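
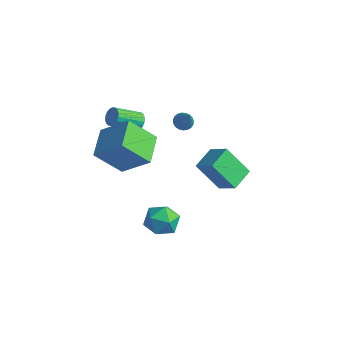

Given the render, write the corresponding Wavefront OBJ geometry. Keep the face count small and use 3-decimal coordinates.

v -1.964 2.02 1.909
v -1.662 1.624 1.613
v -1.176 1.56 3.331
v -1.519 1.818 1.597
v -1.454 2.047 1.635
v -1.477 2.271 1.72
v -1.584 2.452 1.838
v -1.757 2.559 1.968
v -1.966 2.572 2.088
v -2.175 2.489 2.177
v -2.347 2.326 2.22
v -2.453 2.109 2.209
v -2.474 1.878 2.146
v -2.408 1.67 2.042
v -2.265 1.524 1.915
v -2.069 1.463 1.787
v -1.856 1.498 1.68
v -3.317 -0.185 2.798
v -3.155 0.095 3.291
v -3.9 -1.175 4.256
v -4.063 -1.455 3.762
v -3.392 0.196 3.242
v -4.137 -1.074 4.206
v -3.615 0.222 3.105
v -4.36 -1.048 4.069
v -3.778 0.168 2.906
v -4.523 -1.102 3.871
v -3.85 0.043 2.687
v -4.595 -1.227 3.651
v -3.817 -0.126 2.489
v -4.562 -1.396 3.453
v -3.685 -0.308 2.353
v -4.43 -1.578 3.317
v -3.48 -0.465 2.304
v -4.225 -1.735 3.269
v -3.243 -0.566 2.354
v -3.988 -1.836 3.318
v -3.02 -0.592 2.491
v -3.765 -1.862 3.455
v -2.857 -0.538 2.689
v -3.602 -1.808 3.654
v -2.785 -0.413 2.909
v -3.53 -1.683 3.873
v -2.818 -0.244 3.107
v -3.563 -1.514 4.071
v -2.95 -0.062 3.243
v -3.695 -1.332 4.207
v 1.956 -1.838 3.661
v 3.085 -1.945 4.55
v 1.859 -0.502 3.946
v 2.988 -0.609 4.834
v 3.172 -1.431 2.166
v 4.301 -1.538 3.054
v 3.075 -0.095 2.45
v 4.204 -0.202 3.339
v -2.905 -4.285 3.374
v -1.374 -3.771 4.809
v -3.773 -2.703 3.734
v -2.242 -2.189 5.168
v -1.798 -3.331 1.852
v -0.267 -2.817 3.286
v -2.666 -1.749 2.211
v -1.135 -1.235 3.646
v 0.042 -1.824 -1.393
v 0.615 -2.056 -2.269
v 0.205 -3.464 -0.851
v 0.778 -3.696 -1.727
v 1.189 -3.055 -0.972
v 1.088 -2.042 -1.307
v -0.268 -3.478 -1.813
v -0.369 -2.465 -2.148
v 0.423 -3.079 -2.529
v 1.324 -2.817 -2.009
v -0.504 -2.703 -1.111
v 0.397 -2.441 -0.591
f 2 1 4
f 2 4 3
f 4 1 5
f 4 5 3
f 5 1 6
f 5 6 3
f 6 1 7
f 6 7 3
f 7 1 8
f 7 8 3
f 8 1 9
f 8 9 3
f 9 1 10
f 9 10 3
f 10 1 11
f 10 11 3
f 11 1 12
f 11 12 3
f 12 1 13
f 12 13 3
f 13 1 14
f 13 14 3
f 14 1 15
f 14 15 3
f 15 1 16
f 15 16 3
f 16 1 17
f 16 17 3
f 17 1 2
f 17 2 3
f 19 18 22
f 19 22 20
f 20 22 23
f 20 23 21
f 22 18 24
f 22 24 23
f 23 24 25
f 23 25 21
f 24 18 26
f 24 26 25
f 25 26 27
f 25 27 21
f 26 18 28
f 26 28 27
f 27 28 29
f 27 29 21
f 28 18 30
f 28 30 29
f 29 30 31
f 29 31 21
f 30 18 32
f 30 32 31
f 31 32 33
f 31 33 21
f 32 18 34
f 32 34 33
f 33 34 35
f 33 35 21
f 34 18 36
f 34 36 35
f 35 36 37
f 35 37 21
f 36 18 38
f 36 38 37
f 37 38 39
f 37 39 21
f 38 18 40
f 38 40 39
f 39 40 41
f 39 41 21
f 40 18 42
f 40 42 41
f 41 42 43
f 41 43 21
f 42 18 44
f 42 44 43
f 43 44 45
f 43 45 21
f 44 18 46
f 44 46 45
f 45 46 47
f 45 47 21
f 46 18 19
f 46 19 47
f 47 19 20
f 47 20 21
f 49 51 48
f 52 49 48
f 48 51 50
f 50 52 48
f 49 55 51
f 53 49 52
f 53 55 49
f 51 55 50
f 54 52 50
f 50 55 54
f 54 53 52
f 55 53 54
f 57 59 56
f 60 57 56
f 56 59 58
f 58 60 56
f 57 63 59
f 61 57 60
f 61 63 57
f 59 63 58
f 62 60 58
f 58 63 62
f 62 61 60
f 63 61 62
f 64 75 69
f 64 69 65
f 64 65 71
f 64 71 74
f 64 74 75
f 65 69 73
f 69 75 68
f 75 74 66
f 74 71 70
f 71 65 72
f 67 73 68
f 67 68 66
f 67 66 70
f 67 70 72
f 67 72 73
f 68 73 69
f 66 68 75
f 70 66 74
f 72 70 71
f 73 72 65



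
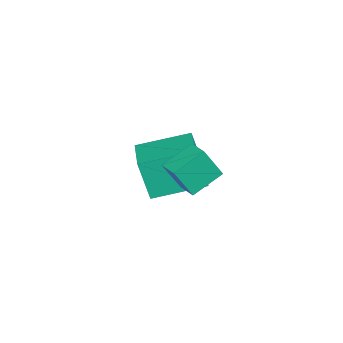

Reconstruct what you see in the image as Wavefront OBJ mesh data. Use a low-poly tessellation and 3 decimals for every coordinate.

v -3.04 -0.263 -0.765
v -3.203 -0.755 0.97
v -3.529 1.812 -0.222
v -3.692 1.32 1.512
v -1.088 0.12 -0.472
v -1.251 -0.372 1.262
v -1.577 2.195 0.07
v -1.74 1.703 1.805
v 1.341 1.529 1.971
v 1.668 0.901 3.282
v 0.551 2.482 2.625
v 0.879 1.854 3.936
v 2.001 2.026 2.044
v 2.329 1.398 3.355
v 1.212 2.979 2.698
v 1.539 2.351 4.009
f 2 4 1
f 5 2 1
f 1 4 3
f 3 5 1
f 2 8 4
f 6 2 5
f 6 8 2
f 4 8 3
f 7 5 3
f 3 8 7
f 7 6 5
f 8 6 7
f 10 12 9
f 13 10 9
f 9 12 11
f 11 13 9
f 10 16 12
f 14 10 13
f 14 16 10
f 12 16 11
f 15 13 11
f 11 16 15
f 15 14 13
f 16 14 15



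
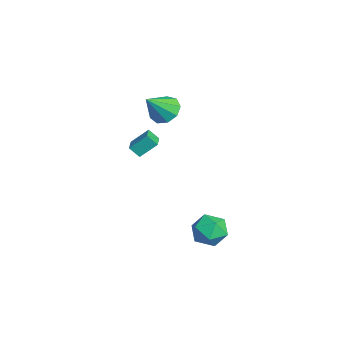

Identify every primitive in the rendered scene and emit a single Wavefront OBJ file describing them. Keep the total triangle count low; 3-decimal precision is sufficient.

v -3.787 0.948 1.747
v -3.267 0.417 1.034
v -3.053 -0.248 3.173
v -2.871 0.948 1.276
v -2.904 1.478 1.738
v -3.35 1.761 2.205
v -4 1.663 2.458
v -4.551 1.231 2.378
v -4.744 0.666 2.004
v -4.489 0.234 1.509
v -3.906 0.135 1.126
v -4.475 -0.286 -1.868
v -4.736 -0.836 -1.247
v -4.396 0.73 -0.937
v -4.657 0.18 -0.315
v -3.323 -0.58 -1.645
v -3.584 -1.13 -1.023
v -3.244 0.436 -0.713
v -3.505 -0.114 -0.092
v 3.034 2.881 -4.15
v 4.015 2.873 -3.579
v 2.665 1.187 -3.541
v 3.646 1.179 -2.97
v 2.802 1.862 -2.639
v 3.03 2.909 -3.014
v 3.65 1.151 -4.106
v 3.878 2.198 -4.481
v 4.396 1.803 -3.551
v 3.872 2.243 -2.645
v 2.808 1.817 -4.475
v 2.284 2.257 -3.569
f 2 1 4
f 2 4 3
f 4 1 5
f 4 5 3
f 5 1 6
f 5 6 3
f 6 1 7
f 6 7 3
f 7 1 8
f 7 8 3
f 8 1 9
f 8 9 3
f 9 1 10
f 9 10 3
f 10 1 11
f 10 11 3
f 11 1 2
f 11 2 3
f 13 15 12
f 16 13 12
f 12 15 14
f 14 16 12
f 13 19 15
f 17 13 16
f 17 19 13
f 15 19 14
f 18 16 14
f 14 19 18
f 18 17 16
f 19 17 18
f 20 31 25
f 20 25 21
f 20 21 27
f 20 27 30
f 20 30 31
f 21 25 29
f 25 31 24
f 31 30 22
f 30 27 26
f 27 21 28
f 23 29 24
f 23 24 22
f 23 22 26
f 23 26 28
f 23 28 29
f 24 29 25
f 22 24 31
f 26 22 30
f 28 26 27
f 29 28 21



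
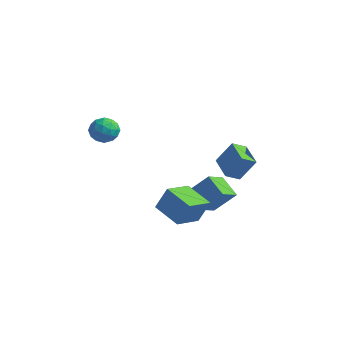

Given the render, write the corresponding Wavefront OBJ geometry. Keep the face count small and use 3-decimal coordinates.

v -1.529 -1.615 -2.959
v -0.954 -1.226 -1.43
v -1.644 0.165 -3.369
v -1.068 0.554 -1.839
v 0.308 -1.654 -3.641
v 0.884 -1.265 -2.111
v 0.194 0.126 -4.05
v 0.769 0.515 -2.521
v -1.228 1.657 -4.255
v -2.575 1.847 -3.357
v -1.466 3.074 -4.912
v -2.813 3.263 -4.015
v -0.187 2.477 -2.865
v -1.534 2.666 -1.968
v -0.425 3.893 -3.523
v -1.772 4.083 -2.625
v -4.157 -3.503 2.868
v -3.322 -3.201 2.539
v -3.438 -4.299 3.961
v -2.603 -3.997 3.632
v -3.194 -3.389 4.053
v -3.638 -2.897 3.378
v -3.122 -4.603 3.122
v -3.566 -4.111 2.447
v -2.683 -3.881 2.696
v -2.727 -3.131 3.272
v -4.033 -4.369 3.228
v -4.077 -3.619 3.804
v -3.802 -3.282 2.608
v -2.958 -4.218 3.892
v -3.305 -3.861 4.14
v -2.814 -3.683 3.947
v -3.988 -3.103 3.101
v -3.498 -2.926 2.907
v -3.422 -3.037 3.797
v -3.262 -4.574 3.593
v -2.772 -4.397 3.399
v -3.946 -3.817 2.553
v -3.455 -3.639 2.36
v -3.338 -4.463 2.703
v -2.936 -3.504 2.507
v -2.514 -3.972 3.149
v -2.819 -4.328 2.849
v -3.08 -4.039 2.452
v -2.962 -3.063 2.845
v -2.54 -3.531 3.487
v -2.887 -3.174 3.735
v -3.148 -2.885 3.338
v -2.586 -3.463 2.937
v -4.22 -3.969 3.013
v -3.798 -4.437 3.655
v -3.612 -4.615 3.162
v -3.873 -4.326 2.765
v -4.246 -3.528 3.351
v -3.824 -3.996 3.993
v -3.68 -3.461 4.048
v -3.941 -3.172 3.651
v -4.174 -4.037 3.563
v -0.265 2.756 -1.5
v -1.765 3.482 -0.999
v 0.015 3.676 -1.992
v -1.485 4.401 -1.491
v 0.505 3.319 -0.009
v -0.995 4.044 0.492
v 0.785 4.238 -0.501
v -0.715 4.964 0
f 2 4 1
f 5 2 1
f 1 4 3
f 3 5 1
f 2 8 4
f 6 2 5
f 6 8 2
f 4 8 3
f 7 5 3
f 3 8 7
f 7 6 5
f 8 6 7
f 10 12 9
f 13 10 9
f 9 12 11
f 11 13 9
f 10 16 12
f 14 10 13
f 14 16 10
f 12 16 11
f 15 13 11
f 11 16 15
f 15 14 13
f 16 14 15
f 17 54 33
f 54 28 57
f 33 57 22
f 54 57 33
f 17 33 29
f 33 22 34
f 29 34 18
f 33 34 29
f 17 29 38
f 29 18 39
f 38 39 24
f 29 39 38
f 17 38 50
f 38 24 53
f 50 53 27
f 38 53 50
f 17 50 54
f 50 27 58
f 54 58 28
f 50 58 54
f 18 34 45
f 34 22 48
f 45 48 26
f 34 48 45
f 22 57 35
f 57 28 56
f 35 56 21
f 57 56 35
f 28 58 55
f 58 27 51
f 55 51 19
f 58 51 55
f 27 53 52
f 53 24 40
f 52 40 23
f 53 40 52
f 24 39 44
f 39 18 41
f 44 41 25
f 39 41 44
f 20 46 32
f 46 26 47
f 32 47 21
f 46 47 32
f 20 32 30
f 32 21 31
f 30 31 19
f 32 31 30
f 20 30 37
f 30 19 36
f 37 36 23
f 30 36 37
f 20 37 42
f 37 23 43
f 42 43 25
f 37 43 42
f 20 42 46
f 42 25 49
f 46 49 26
f 42 49 46
f 21 47 35
f 47 26 48
f 35 48 22
f 47 48 35
f 19 31 55
f 31 21 56
f 55 56 28
f 31 56 55
f 23 36 52
f 36 19 51
f 52 51 27
f 36 51 52
f 25 43 44
f 43 23 40
f 44 40 24
f 43 40 44
f 26 49 45
f 49 25 41
f 45 41 18
f 49 41 45
f 60 62 59
f 63 60 59
f 59 62 61
f 61 63 59
f 60 66 62
f 64 60 63
f 64 66 60
f 62 66 61
f 65 63 61
f 61 66 65
f 65 64 63
f 66 64 65



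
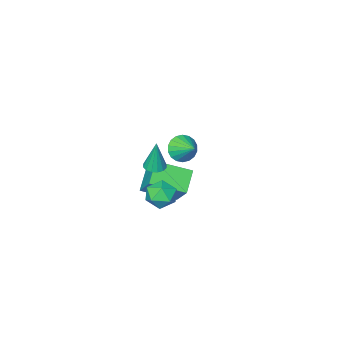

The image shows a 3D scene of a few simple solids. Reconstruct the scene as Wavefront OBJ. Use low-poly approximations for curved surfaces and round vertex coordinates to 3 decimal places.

v -0.486 -1.71 -1.445
v 0.016 -1.627 -1.465
v -0.454 -1.53 0.105
v -0.094 -1.388 -1.49
v -0.309 -1.236 -1.504
v -0.572 -1.211 -1.501
v -0.812 -1.319 -1.483
v -0.964 -1.533 -1.455
v -0.989 -1.794 -1.424
v -0.879 -2.033 -1.399
v -0.664 -2.185 -1.385
v -0.401 -2.21 -1.388
v -0.161 -2.101 -1.406
v -0.008 -1.888 -1.434
v -1.43 -3.766 -3.199
v -1.235 -2.738 -2.042
v -2.754 -2.832 -3.806
v -2.558 -1.804 -2.649
v -0.622 -3.096 -3.931
v -0.426 -2.068 -2.774
v -1.945 -2.162 -4.538
v -1.75 -1.134 -3.381
v 0.448 1.66 1.95
v 1.031 1.469 2.242
v 0.492 2.56 2.45
v 1.124 1.605 1.988
v 1.084 1.753 1.727
v 0.917 1.882 1.51
v 0.657 1.967 1.38
v 0.356 1.991 1.363
v 0.073 1.95 1.462
v -0.136 1.852 1.658
v -0.229 1.715 1.911
v -0.188 1.568 2.173
v -0.021 1.439 2.39
v 0.238 1.354 2.52
v 0.539 1.329 2.537
v 0.822 1.37 2.438
v -0.857 -0.716 -3.335
v -0.088 -0.777 -3.501
v -0.692 -1.443 -2.299
v 0.077 -1.504 -2.465
v -0.222 -0.813 -2.232
v -0.324 -0.363 -2.872
v -0.456 -1.857 -2.928
v -0.558 -1.407 -3.568
v 0.159 -1.482 -3.249
v 0.304 -0.837 -2.819
v -1.084 -1.383 -2.981
v -0.939 -0.738 -2.551
f 2 1 4
f 2 4 3
f 4 1 5
f 4 5 3
f 5 1 6
f 5 6 3
f 6 1 7
f 6 7 3
f 7 1 8
f 7 8 3
f 8 1 9
f 8 9 3
f 9 1 10
f 9 10 3
f 10 1 11
f 10 11 3
f 11 1 12
f 11 12 3
f 12 1 13
f 12 13 3
f 13 1 14
f 13 14 3
f 14 1 2
f 14 2 3
f 16 18 15
f 19 16 15
f 15 18 17
f 17 19 15
f 16 22 18
f 20 16 19
f 20 22 16
f 18 22 17
f 21 19 17
f 17 22 21
f 21 20 19
f 22 20 21
f 24 23 26
f 24 26 25
f 26 23 27
f 26 27 25
f 27 23 28
f 27 28 25
f 28 23 29
f 28 29 25
f 29 23 30
f 29 30 25
f 30 23 31
f 30 31 25
f 31 23 32
f 31 32 25
f 32 23 33
f 32 33 25
f 33 23 34
f 33 34 25
f 34 23 35
f 34 35 25
f 35 23 36
f 35 36 25
f 36 23 37
f 36 37 25
f 37 23 38
f 37 38 25
f 38 23 24
f 38 24 25
f 39 50 44
f 39 44 40
f 39 40 46
f 39 46 49
f 39 49 50
f 40 44 48
f 44 50 43
f 50 49 41
f 49 46 45
f 46 40 47
f 42 48 43
f 42 43 41
f 42 41 45
f 42 45 47
f 42 47 48
f 43 48 44
f 41 43 50
f 45 41 49
f 47 45 46
f 48 47 40



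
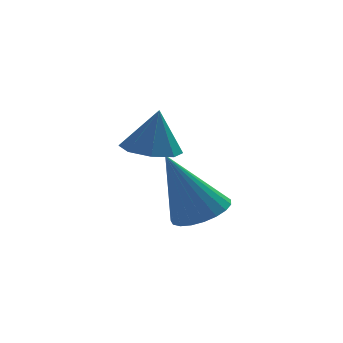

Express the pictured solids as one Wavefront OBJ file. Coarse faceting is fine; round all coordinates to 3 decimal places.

v -2.204 0.798 0.379
v -1.549 0.79 0.676
v -2.976 0.862 2.081
v -1.598 1.084 0.643
v -1.753 1.328 0.563
v -1.986 1.48 0.452
v -2.256 1.514 0.328
v -2.517 1.424 0.213
v -2.725 1.226 0.127
v -2.842 0.954 0.084
v -2.849 0.655 0.092
v -2.744 0.381 0.15
v -2.547 0.178 0.247
v -2.289 0.083 0.367
v -2.018 0.111 0.49
v -1.778 0.258 0.593
v -1.612 0.498 0.659
v -3.415 0.163 2.543
v -2.867 0.552 2.436
v -3.225 0.197 3.637
v -3.3 0.832 2.503
v -3.801 0.721 2.593
v -4.075 0.283 2.654
v -3.962 -0.225 2.65
v -3.529 -0.506 2.584
v -3.029 -0.395 2.494
v -2.755 0.043 2.433
f 2 1 4
f 2 4 3
f 4 1 5
f 4 5 3
f 5 1 6
f 5 6 3
f 6 1 7
f 6 7 3
f 7 1 8
f 7 8 3
f 8 1 9
f 8 9 3
f 9 1 10
f 9 10 3
f 10 1 11
f 10 11 3
f 11 1 12
f 11 12 3
f 12 1 13
f 12 13 3
f 13 1 14
f 13 14 3
f 14 1 15
f 14 15 3
f 15 1 16
f 15 16 3
f 16 1 17
f 16 17 3
f 17 1 2
f 17 2 3
f 19 18 21
f 19 21 20
f 21 18 22
f 21 22 20
f 22 18 23
f 22 23 20
f 23 18 24
f 23 24 20
f 24 18 25
f 24 25 20
f 25 18 26
f 25 26 20
f 26 18 27
f 26 27 20
f 27 18 19
f 27 19 20



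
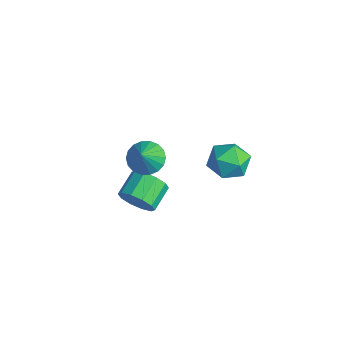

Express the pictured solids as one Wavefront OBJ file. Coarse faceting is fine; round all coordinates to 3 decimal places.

v 0.2 2.172 1.22
v 1.358 2.428 1.149
v 0.562 0.372 0.651
v 1.72 0.628 0.58
v 1.186 0.577 1.641
v 0.962 1.69 1.992
v 0.958 1.11 -0.192
v 0.734 2.223 0.159
v 1.826 1.771 0.277
v 1.968 1.442 1.41
v -0.048 1.358 0.39
v 0.094 1.029 1.523
v -1.801 -2.29 -3.393
v -1.143 -2.274 -2.575
v -1.9 -1.094 -1.989
v -2.559 -1.11 -2.807
v -0.899 -1.889 -3.037
v -1.656 -0.708 -2.45
v -1 -1.656 -3.634
v -1.757 -0.476 -3.048
v -1.407 -1.666 -4.14
v -2.164 -0.486 -3.553
v -1.964 -1.914 -4.36
v -2.721 -0.734 -3.774
v -2.46 -2.306 -4.211
v -3.217 -1.126 -3.625
v -2.704 -2.692 -3.75
v -3.461 -1.511 -3.163
v -2.603 -2.924 -3.152
v -3.36 -1.744 -2.566
v -2.196 -2.914 -2.647
v -2.953 -1.734 -2.06
v -1.639 -2.666 -2.426
v -2.396 -1.486 -1.84
v 0.211 -2.736 2.511
v 0.759 -3.262 1.923
v 1.049 -3.424 3.909
v 0.984 -2.901 1.966
v 1.056 -2.507 2.117
v 0.96 -2.159 2.345
v 0.716 -1.925 2.606
v 0.372 -1.852 2.849
v -0.004 -1.954 3.024
v -0.338 -2.211 3.098
v -0.562 -2.571 3.055
v -0.634 -2.965 2.904
v -0.539 -3.313 2.676
v -0.294 -3.547 2.415
v 0.05 -3.62 2.172
v 0.426 -3.518 1.997
f 1 12 6
f 1 6 2
f 1 2 8
f 1 8 11
f 1 11 12
f 2 6 10
f 6 12 5
f 12 11 3
f 11 8 7
f 8 2 9
f 4 10 5
f 4 5 3
f 4 3 7
f 4 7 9
f 4 9 10
f 5 10 6
f 3 5 12
f 7 3 11
f 9 7 8
f 10 9 2
f 14 13 17
f 14 17 15
f 15 17 18
f 15 18 16
f 17 13 19
f 17 19 18
f 18 19 20
f 18 20 16
f 19 13 21
f 19 21 20
f 20 21 22
f 20 22 16
f 21 13 23
f 21 23 22
f 22 23 24
f 22 24 16
f 23 13 25
f 23 25 24
f 24 25 26
f 24 26 16
f 25 13 27
f 25 27 26
f 26 27 28
f 26 28 16
f 27 13 29
f 27 29 28
f 28 29 30
f 28 30 16
f 29 13 31
f 29 31 30
f 30 31 32
f 30 32 16
f 31 13 33
f 31 33 32
f 32 33 34
f 32 34 16
f 33 13 14
f 33 14 34
f 34 14 15
f 34 15 16
f 36 35 38
f 36 38 37
f 38 35 39
f 38 39 37
f 39 35 40
f 39 40 37
f 40 35 41
f 40 41 37
f 41 35 42
f 41 42 37
f 42 35 43
f 42 43 37
f 43 35 44
f 43 44 37
f 44 35 45
f 44 45 37
f 45 35 46
f 45 46 37
f 46 35 47
f 46 47 37
f 47 35 48
f 47 48 37
f 48 35 49
f 48 49 37
f 49 35 50
f 49 50 37
f 50 35 36
f 50 36 37



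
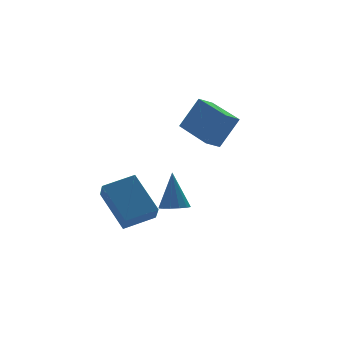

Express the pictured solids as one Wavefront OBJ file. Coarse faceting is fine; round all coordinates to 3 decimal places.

v -2.011 -1.004 0.043
v -1.459 -0.707 -0.129
v -1.789 -0.436 1.737
v -1.727 -0.462 -0.176
v -2.086 -0.389 -0.153
v -2.42 -0.511 -0.068
v -2.625 -0.79 0.052
v -2.635 -1.137 0.17
v -2.447 -1.441 0.247
v -2.12 -1.607 0.26
v -1.759 -1.581 0.204
v -1.478 -1.372 0.097
v -1.366 -1.046 -0.027
v -3.528 0.528 -1.419
v -3.848 -0.266 -0.592
v -3.739 2.09 -0.002
v -4.059 1.297 0.825
v -2.101 0.363 -1.025
v -2.421 -0.43 -0.198
v -2.312 1.926 0.392
v -2.632 1.132 1.219
v 1.283 2.071 1.933
v 2.117 1.853 3.456
v 1.196 4.151 2.279
v 2.03 3.932 3.802
v 2.03 2.168 1.538
v 2.864 1.949 3.061
v 1.943 4.247 1.884
v 2.777 4.029 3.407
f 2 1 4
f 2 4 3
f 4 1 5
f 4 5 3
f 5 1 6
f 5 6 3
f 6 1 7
f 6 7 3
f 7 1 8
f 7 8 3
f 8 1 9
f 8 9 3
f 9 1 10
f 9 10 3
f 10 1 11
f 10 11 3
f 11 1 12
f 11 12 3
f 12 1 13
f 12 13 3
f 13 1 2
f 13 2 3
f 15 17 14
f 18 15 14
f 14 17 16
f 16 18 14
f 15 21 17
f 19 15 18
f 19 21 15
f 17 21 16
f 20 18 16
f 16 21 20
f 20 19 18
f 21 19 20
f 23 25 22
f 26 23 22
f 22 25 24
f 24 26 22
f 23 29 25
f 27 23 26
f 27 29 23
f 25 29 24
f 28 26 24
f 24 29 28
f 28 27 26
f 29 27 28



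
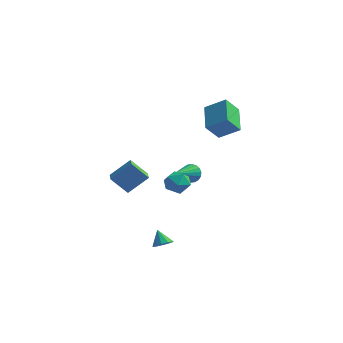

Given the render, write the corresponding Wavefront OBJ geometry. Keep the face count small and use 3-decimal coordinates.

v 2.472 -3.278 0.709
v 2.881 -2.871 1.292
v 3.619 -3.569 0.108
v 4.028 -3.162 0.691
v 3.65 -3.867 0.871
v 2.941 -3.688 1.243
v 3.559 -2.752 0.157
v 2.85 -2.573 0.529
v 3.552 -2.546 0.951
v 3.609 -3.235 1.392
v 2.891 -3.205 0.008
v 2.948 -3.894 0.449
v -0.154 4.288 -2.433
v 0.213 4.068 -2.961
v -0.306 2.532 -1.807
v 0.424 4.125 -2.751
v 0.52 4.214 -2.478
v 0.483 4.317 -2.197
v 0.319 4.415 -1.961
v 0.062 4.488 -1.819
v -0.238 4.521 -1.799
v -0.522 4.508 -1.904
v -0.733 4.451 -2.114
v -0.829 4.362 -2.387
v -0.792 4.259 -2.668
v -0.628 4.161 -2.904
v -0.371 4.088 -3.046
v -0.071 4.055 -3.066
v -1.009 -1.352 -1.525
v -1.855 -1.752 -0.524
v -0.155 -0.574 -0.493
v -1 -0.973 0.508
v -0.42 -2.207 -1.368
v -1.265 -2.606 -0.367
v 0.435 -1.428 -0.336
v -0.411 -1.828 0.665
v 2.056 3.321 2.858
v 1.656 2.532 3.825
v 3.236 3.619 3.589
v 2.837 2.83 4.556
v 2.943 1.85 2.024
v 2.544 1.061 2.991
v 4.124 2.148 2.755
v 3.724 1.359 3.722
v 2.265 -3.027 -4.276
v 2.667 -2.594 -4.173
v 1.735 -2.733 -3.444
v 2.402 -2.454 -4.391
v 2.084 -2.533 -4.566
v 1.836 -2.801 -4.629
v 1.751 -3.155 -4.558
v 1.863 -3.46 -4.38
v 2.128 -3.6 -4.162
v 2.446 -3.521 -3.987
v 2.694 -3.253 -3.923
v 2.779 -2.899 -3.994
f 1 12 6
f 1 6 2
f 1 2 8
f 1 8 11
f 1 11 12
f 2 6 10
f 6 12 5
f 12 11 3
f 11 8 7
f 8 2 9
f 4 10 5
f 4 5 3
f 4 3 7
f 4 7 9
f 4 9 10
f 5 10 6
f 3 5 12
f 7 3 11
f 9 7 8
f 10 9 2
f 14 13 16
f 14 16 15
f 16 13 17
f 16 17 15
f 17 13 18
f 17 18 15
f 18 13 19
f 18 19 15
f 19 13 20
f 19 20 15
f 20 13 21
f 20 21 15
f 21 13 22
f 21 22 15
f 22 13 23
f 22 23 15
f 23 13 24
f 23 24 15
f 24 13 25
f 24 25 15
f 25 13 26
f 25 26 15
f 26 13 27
f 26 27 15
f 27 13 28
f 27 28 15
f 28 13 14
f 28 14 15
f 30 32 29
f 33 30 29
f 29 32 31
f 31 33 29
f 30 36 32
f 34 30 33
f 34 36 30
f 32 36 31
f 35 33 31
f 31 36 35
f 35 34 33
f 36 34 35
f 38 40 37
f 41 38 37
f 37 40 39
f 39 41 37
f 38 44 40
f 42 38 41
f 42 44 38
f 40 44 39
f 43 41 39
f 39 44 43
f 43 42 41
f 44 42 43
f 46 45 48
f 46 48 47
f 48 45 49
f 48 49 47
f 49 45 50
f 49 50 47
f 50 45 51
f 50 51 47
f 51 45 52
f 51 52 47
f 52 45 53
f 52 53 47
f 53 45 54
f 53 54 47
f 54 45 55
f 54 55 47
f 55 45 56
f 55 56 47
f 56 45 46
f 56 46 47



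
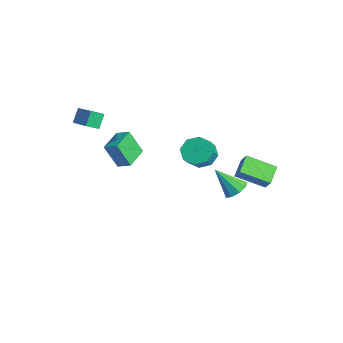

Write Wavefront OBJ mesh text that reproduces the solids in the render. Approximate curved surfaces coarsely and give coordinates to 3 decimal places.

v -0.323 1.889 0.212
v 0.265 1.486 -0.518
v 0.931 0.907 0.339
v 0.343 1.311 1.068
v 0.534 2.173 -0.263
v 1.2 1.594 0.594
v 0.301 2.694 0.27
v 0.967 2.115 1.127
v -0.298 2.743 0.769
v 0.369 2.165 1.626
v -0.911 2.293 0.941
v -0.245 1.714 1.798
v -1.18 1.606 0.686
v -0.514 1.027 1.543
v -0.947 1.085 0.153
v -0.281 0.506 1.01
v -0.349 1.035 -0.346
v 0.318 0.457 0.511
v -0.846 4.396 -3.938
v -0.186 3.833 -4.005
v -1.614 3.304 -2.342
v -0.04 4.274 -3.633
v -0.272 4.772 -3.404
v -0.772 5.094 -3.424
v -1.307 5.089 -3.684
v -1.626 4.76 -4.063
v -1.581 4.261 -4.384
v -1.192 3.824 -4.495
v -0.641 3.656 -4.346
v 2.085 3.36 0.81
v 2.648 3.438 1.52
v 2.921 4.926 -0.023
v 3.483 5.004 0.688
v 2.977 2.556 0.192
v 3.539 2.634 0.903
v 3.812 4.122 -0.64
v 4.375 4.2 0.07
v -2.057 -2.722 -0.803
v -2.416 -3.43 0.834
v -3.164 -1.529 -0.53
v -3.524 -2.238 1.107
v -1.356 -2.162 -0.407
v -1.716 -2.871 1.23
v -2.464 -0.97 -0.134
v -2.823 -1.678 1.503
v -4.598 -4.216 3.124
v -2.903 -3.993 3.777
v -4.547 -3.424 2.722
v -2.852 -3.201 3.375
v -4.188 -4.699 2.225
v -2.493 -4.476 2.878
v -4.137 -3.907 1.823
v -2.442 -3.684 2.476
f 2 1 5
f 2 5 3
f 3 5 6
f 3 6 4
f 5 1 7
f 5 7 6
f 6 7 8
f 6 8 4
f 7 1 9
f 7 9 8
f 8 9 10
f 8 10 4
f 9 1 11
f 9 11 10
f 10 11 12
f 10 12 4
f 11 1 13
f 11 13 12
f 12 13 14
f 12 14 4
f 13 1 15
f 13 15 14
f 14 15 16
f 14 16 4
f 15 1 17
f 15 17 16
f 16 17 18
f 16 18 4
f 17 1 2
f 17 2 18
f 18 2 3
f 18 3 4
f 20 19 22
f 20 22 21
f 22 19 23
f 22 23 21
f 23 19 24
f 23 24 21
f 24 19 25
f 24 25 21
f 25 19 26
f 25 26 21
f 26 19 27
f 26 27 21
f 27 19 28
f 27 28 21
f 28 19 29
f 28 29 21
f 29 19 20
f 29 20 21
f 31 33 30
f 34 31 30
f 30 33 32
f 32 34 30
f 31 37 33
f 35 31 34
f 35 37 31
f 33 37 32
f 36 34 32
f 32 37 36
f 36 35 34
f 37 35 36
f 39 41 38
f 42 39 38
f 38 41 40
f 40 42 38
f 39 45 41
f 43 39 42
f 43 45 39
f 41 45 40
f 44 42 40
f 40 45 44
f 44 43 42
f 45 43 44
f 47 49 46
f 50 47 46
f 46 49 48
f 48 50 46
f 47 53 49
f 51 47 50
f 51 53 47
f 49 53 48
f 52 50 48
f 48 53 52
f 52 51 50
f 53 51 52



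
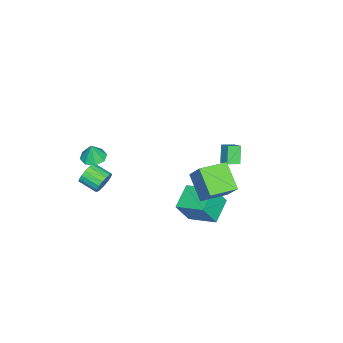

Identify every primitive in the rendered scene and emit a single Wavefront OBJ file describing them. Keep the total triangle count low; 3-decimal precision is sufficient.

v -1.033 1.292 -2.167
v -0.458 0.739 -0.768
v -0.73 3.019 -1.608
v -0.154 2.466 -0.21
v 0.474 1.234 -2.81
v 1.05 0.681 -1.412
v 0.778 2.961 -2.252
v 1.353 2.408 -0.853
v -4.794 1.998 -0.325
v -4.351 2.561 0.093
v -4.112 2.205 -1.328
v -3.669 2.769 -0.909
v -4.271 1.411 -0.091
v -3.828 1.975 0.328
v -3.589 1.619 -1.093
v -3.146 2.182 -0.675
v 1.994 1.834 2.628
v 2.6 2.61 3.889
v 0.795 2.933 2.527
v 1.401 3.71 3.788
v 2.999 2.83 1.532
v 3.605 3.607 2.793
v 1.8 3.93 1.431
v 2.406 4.706 2.692
v 1.998 -3.724 2.395
v 2.709 -3.917 2.256
v 2.202 -3.756 3.485
v 2.637 -3.348 2.286
v 2.191 -3 2.379
v 1.631 -3.076 2.482
v 1.286 -3.532 2.533
v 1.358 -4.101 2.504
v 1.805 -4.449 2.41
v 2.365 -4.373 2.308
v 1.927 -3.177 0.203
v 2.281 -3.445 -0.376
v 2.086 -4.551 0.017
v 1.733 -4.283 0.597
v 2.532 -3.404 -0.137
v 2.337 -4.51 0.257
v 2.644 -3.311 0.181
v 2.45 -4.417 0.574
v 2.593 -3.187 0.503
v 2.398 -4.293 0.897
v 2.388 -3.061 0.757
v 2.194 -4.167 1.151
v 2.078 -2.961 0.884
v 1.884 -4.067 1.278
v 1.734 -2.911 0.855
v 1.539 -4.017 1.249
v 1.434 -2.922 0.677
v 1.239 -4.028 1.07
v 1.246 -2.991 0.39
v 1.052 -4.097 0.783
v 1.215 -3.103 0.06
v 1.021 -4.209 0.454
v 1.347 -3.231 -0.237
v 1.153 -4.337 0.157
v 1.612 -3.348 -0.433
v 1.417 -4.454 -0.039
v 1.949 -3.425 -0.483
v 1.754 -4.531 -0.09
f 2 4 1
f 5 2 1
f 1 4 3
f 3 5 1
f 2 8 4
f 6 2 5
f 6 8 2
f 4 8 3
f 7 5 3
f 3 8 7
f 7 6 5
f 8 6 7
f 10 12 9
f 13 10 9
f 9 12 11
f 11 13 9
f 10 16 12
f 14 10 13
f 14 16 10
f 12 16 11
f 15 13 11
f 11 16 15
f 15 14 13
f 16 14 15
f 18 20 17
f 21 18 17
f 17 20 19
f 19 21 17
f 18 24 20
f 22 18 21
f 22 24 18
f 20 24 19
f 23 21 19
f 19 24 23
f 23 22 21
f 24 22 23
f 26 25 28
f 26 28 27
f 28 25 29
f 28 29 27
f 29 25 30
f 29 30 27
f 30 25 31
f 30 31 27
f 31 25 32
f 31 32 27
f 32 25 33
f 32 33 27
f 33 25 34
f 33 34 27
f 34 25 26
f 34 26 27
f 36 35 39
f 36 39 37
f 37 39 40
f 37 40 38
f 39 35 41
f 39 41 40
f 40 41 42
f 40 42 38
f 41 35 43
f 41 43 42
f 42 43 44
f 42 44 38
f 43 35 45
f 43 45 44
f 44 45 46
f 44 46 38
f 45 35 47
f 45 47 46
f 46 47 48
f 46 48 38
f 47 35 49
f 47 49 48
f 48 49 50
f 48 50 38
f 49 35 51
f 49 51 50
f 50 51 52
f 50 52 38
f 51 35 53
f 51 53 52
f 52 53 54
f 52 54 38
f 53 35 55
f 53 55 54
f 54 55 56
f 54 56 38
f 55 35 57
f 55 57 56
f 56 57 58
f 56 58 38
f 57 35 59
f 57 59 58
f 58 59 60
f 58 60 38
f 59 35 61
f 59 61 60
f 60 61 62
f 60 62 38
f 61 35 36
f 61 36 62
f 62 36 37
f 62 37 38



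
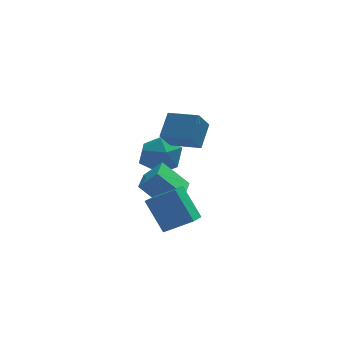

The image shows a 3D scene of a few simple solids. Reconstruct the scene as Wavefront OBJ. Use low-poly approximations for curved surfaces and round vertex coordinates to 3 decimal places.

v 0.067 4.363 -3.084
v 1.132 3.689 -3.017
v -0.832 3.071 -1.783
v 0.233 2.397 -1.716
v 0.185 3.554 -1.213
v 0.741 4.352 -2.017
v -0.441 2.408 -2.783
v 0.115 3.206 -3.587
v 0.818 2.481 -2.831
v 1.205 3.189 -1.861
v -0.905 3.571 -2.939
v -0.518 4.279 -1.969
v -1.085 -3.271 -3.926
v -1.756 -2.283 -2.31
v -0.453 -2.077 -4.394
v -1.124 -1.089 -2.777
v 0.264 -3.671 -3.123
v -0.407 -2.683 -1.506
v 0.896 -2.477 -3.59
v 0.225 -1.489 -1.974
v -1.508 0.632 -2.963
v -0.627 0.409 -2.048
v -0.91 2.333 -3.124
v -0.029 2.109 -2.209
v -0.271 0.071 -4.291
v 0.61 -0.153 -3.376
v 0.327 1.771 -4.452
v 1.208 1.548 -3.537
v -0.274 1.519 -0.078
v 0.344 2.513 0.984
v 0.396 2.215 -1.119
v 1.014 3.209 -0.057
v 1.046 0.511 0.097
v 1.664 1.505 1.159
v 1.716 1.207 -0.944
v 2.334 2.201 0.118
f 1 12 6
f 1 6 2
f 1 2 8
f 1 8 11
f 1 11 12
f 2 6 10
f 6 12 5
f 12 11 3
f 11 8 7
f 8 2 9
f 4 10 5
f 4 5 3
f 4 3 7
f 4 7 9
f 4 9 10
f 5 10 6
f 3 5 12
f 7 3 11
f 9 7 8
f 10 9 2
f 14 16 13
f 17 14 13
f 13 16 15
f 15 17 13
f 14 20 16
f 18 14 17
f 18 20 14
f 16 20 15
f 19 17 15
f 15 20 19
f 19 18 17
f 20 18 19
f 22 24 21
f 25 22 21
f 21 24 23
f 23 25 21
f 22 28 24
f 26 22 25
f 26 28 22
f 24 28 23
f 27 25 23
f 23 28 27
f 27 26 25
f 28 26 27
f 30 32 29
f 33 30 29
f 29 32 31
f 31 33 29
f 30 36 32
f 34 30 33
f 34 36 30
f 32 36 31
f 35 33 31
f 31 36 35
f 35 34 33
f 36 34 35



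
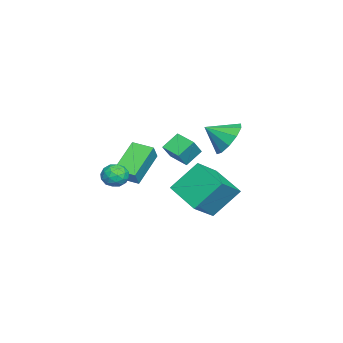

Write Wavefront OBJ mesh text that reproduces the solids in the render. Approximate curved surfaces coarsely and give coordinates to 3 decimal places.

v 1.536 2.364 -1.887
v 2.78 1.707 -0.846
v 0.962 3.534 -0.464
v 2.206 2.877 0.577
v 2.754 3.703 -2.497
v 3.998 3.046 -1.456
v 2.18 4.873 -1.074
v 3.424 4.216 -0.033
v 0.23 1.223 -0.054
v -0.404 1.82 0.601
v 0.83 2.105 -0.277
v 0.195 2.702 0.378
v 0.925 0.978 0.842
v 0.29 1.575 1.497
v 1.524 1.86 0.619
v 0.89 2.457 1.274
v 0.93 -0.841 -0.679
v 1.443 -0.778 -1.189
v 0.497 -1.782 -1.231
v 1.01 -1.719 -1.741
v 1.191 -1.918 -1.067
v 1.458 -1.336 -0.725
v 0.482 -1.224 -1.695
v 0.749 -0.642 -1.353
v 1.166 -1.015 -1.816
v 1.604 -1.444 -1.428
v 0.336 -1.116 -0.992
v 0.774 -1.545 -0.604
v 1.224 -0.727 -0.886
v 0.716 -1.833 -1.534
v 0.822 -1.95 -1.138
v 1.123 -1.913 -1.438
v 1.233 -1.055 -0.613
v 1.535 -1.018 -0.913
v 1.386 -1.688 -0.841
v 0.405 -1.542 -1.507
v 0.707 -1.505 -1.807
v 0.817 -0.647 -0.982
v 1.118 -0.61 -1.282
v 0.554 -0.872 -1.579
v 1.363 -0.829 -1.554
v 1.109 -1.382 -1.878
v 0.798 -1.091 -1.851
v 0.956 -0.749 -1.651
v 1.621 -1.081 -1.325
v 1.366 -1.634 -1.65
v 1.472 -1.751 -1.254
v 1.629 -1.409 -1.053
v 1.458 -1.22 -1.694
v 0.574 -0.926 -0.77
v 0.319 -1.479 -1.095
v 0.311 -1.151 -1.367
v 0.468 -0.809 -1.166
v 0.831 -1.178 -0.542
v 0.577 -1.731 -0.866
v 0.984 -1.811 -0.769
v 1.142 -1.469 -0.569
v 0.482 -1.34 -0.726
v -2.25 -1.9 -3.002
v -3.878 -1.318 -1.811
v -1.949 -0.768 -3.144
v -3.577 -0.186 -1.953
v -1.643 -1.954 -2.147
v -3.271 -1.372 -0.956
v -1.342 -0.822 -2.289
v -2.97 -0.24 -1.098
v -1.688 3.674 0.438
v -1.222 3.179 -0.414
v -1.512 2.526 1.202
v -0.737 3.487 -0.061
v -0.616 3.867 0.482
v -0.904 4.173 1.008
v -1.491 4.288 1.317
v -2.154 4.169 1.29
v -2.638 3.861 0.938
v -2.76 3.482 0.395
v -2.472 3.175 -0.132
v -1.884 3.06 -0.44
f 2 4 1
f 5 2 1
f 1 4 3
f 3 5 1
f 2 8 4
f 6 2 5
f 6 8 2
f 4 8 3
f 7 5 3
f 3 8 7
f 7 6 5
f 8 6 7
f 10 12 9
f 13 10 9
f 9 12 11
f 11 13 9
f 10 16 12
f 14 10 13
f 14 16 10
f 12 16 11
f 15 13 11
f 11 16 15
f 15 14 13
f 16 14 15
f 17 54 33
f 54 28 57
f 33 57 22
f 54 57 33
f 17 33 29
f 33 22 34
f 29 34 18
f 33 34 29
f 17 29 38
f 29 18 39
f 38 39 24
f 29 39 38
f 17 38 50
f 38 24 53
f 50 53 27
f 38 53 50
f 17 50 54
f 50 27 58
f 54 58 28
f 50 58 54
f 18 34 45
f 34 22 48
f 45 48 26
f 34 48 45
f 22 57 35
f 57 28 56
f 35 56 21
f 57 56 35
f 28 58 55
f 58 27 51
f 55 51 19
f 58 51 55
f 27 53 52
f 53 24 40
f 52 40 23
f 53 40 52
f 24 39 44
f 39 18 41
f 44 41 25
f 39 41 44
f 20 46 32
f 46 26 47
f 32 47 21
f 46 47 32
f 20 32 30
f 32 21 31
f 30 31 19
f 32 31 30
f 20 30 37
f 30 19 36
f 37 36 23
f 30 36 37
f 20 37 42
f 37 23 43
f 42 43 25
f 37 43 42
f 20 42 46
f 42 25 49
f 46 49 26
f 42 49 46
f 21 47 35
f 47 26 48
f 35 48 22
f 47 48 35
f 19 31 55
f 31 21 56
f 55 56 28
f 31 56 55
f 23 36 52
f 36 19 51
f 52 51 27
f 36 51 52
f 25 43 44
f 43 23 40
f 44 40 24
f 43 40 44
f 26 49 45
f 49 25 41
f 45 41 18
f 49 41 45
f 60 62 59
f 63 60 59
f 59 62 61
f 61 63 59
f 60 66 62
f 64 60 63
f 64 66 60
f 62 66 61
f 65 63 61
f 61 66 65
f 65 64 63
f 66 64 65
f 68 67 70
f 68 70 69
f 70 67 71
f 70 71 69
f 71 67 72
f 71 72 69
f 72 67 73
f 72 73 69
f 73 67 74
f 73 74 69
f 74 67 75
f 74 75 69
f 75 67 76
f 75 76 69
f 76 67 77
f 76 77 69
f 77 67 78
f 77 78 69
f 78 67 68
f 78 68 69



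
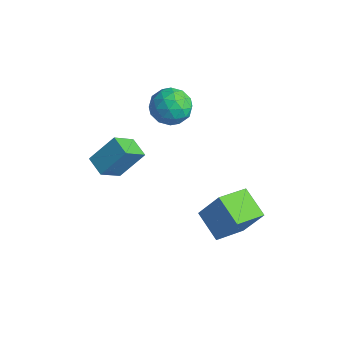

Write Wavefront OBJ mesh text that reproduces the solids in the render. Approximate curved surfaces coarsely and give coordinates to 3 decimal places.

v 4.162 1.747 -4.322
v 4.174 0.109 -3.765
v 2.728 1.958 -3.667
v 2.741 0.32 -3.11
v 4.919 2.26 -2.83
v 4.932 0.622 -2.273
v 3.486 2.471 -2.175
v 3.498 0.833 -1.618
v -2.19 -0.741 -2.415
v -2.144 -1.875 -1.434
v -1.714 0.344 -1.182
v -1.668 -0.789 -0.201
v -1.172 -0.911 -2.659
v -1.126 -2.044 -1.678
v -0.696 0.175 -1.426
v -0.65 -0.959 -0.445
v -1.049 1.125 2.096
v -0.498 1.541 2.861
v 0.358 0.759 1.279
v 0.909 1.175 2.044
v 0.394 0.297 2.199
v -0.476 0.522 2.704
v 0.336 1.778 1.436
v -0.534 2.003 1.941
v 0.358 1.944 2.453
v 0.394 1.029 2.924
v -0.534 1.271 1.216
v -0.498 0.356 1.687
v -0.897 1.365 2.55
v 0.757 0.935 1.59
v 0.454 0.419 1.681
v 0.778 0.663 2.131
v -0.884 0.766 2.458
v -0.56 1.011 2.907
v -0.036 0.279 2.519
v 0.42 1.289 1.233
v 0.744 1.534 1.682
v -0.918 1.637 2.009
v -0.594 1.881 2.459
v -0.104 2.021 1.621
v -0.07 1.846 2.76
v 0.757 1.632 2.28
v 0.42 1.986 1.922
v -0.091 2.118 2.219
v -0.048 1.308 3.037
v 0.779 1.094 2.557
v 0.476 0.577 2.648
v -0.035 0.71 2.945
v 0.455 1.546 2.797
v -0.919 1.206 1.583
v -0.092 0.992 1.103
v -0.105 1.59 1.195
v -0.616 1.723 1.492
v -0.897 0.668 1.86
v -0.07 0.454 1.38
v -0.049 0.182 1.921
v -0.56 0.314 2.218
v -0.595 0.754 1.343
f 2 4 1
f 5 2 1
f 1 4 3
f 3 5 1
f 2 8 4
f 6 2 5
f 6 8 2
f 4 8 3
f 7 5 3
f 3 8 7
f 7 6 5
f 8 6 7
f 10 12 9
f 13 10 9
f 9 12 11
f 11 13 9
f 10 16 12
f 14 10 13
f 14 16 10
f 12 16 11
f 15 13 11
f 11 16 15
f 15 14 13
f 16 14 15
f 17 54 33
f 54 28 57
f 33 57 22
f 54 57 33
f 17 33 29
f 33 22 34
f 29 34 18
f 33 34 29
f 17 29 38
f 29 18 39
f 38 39 24
f 29 39 38
f 17 38 50
f 38 24 53
f 50 53 27
f 38 53 50
f 17 50 54
f 50 27 58
f 54 58 28
f 50 58 54
f 18 34 45
f 34 22 48
f 45 48 26
f 34 48 45
f 22 57 35
f 57 28 56
f 35 56 21
f 57 56 35
f 28 58 55
f 58 27 51
f 55 51 19
f 58 51 55
f 27 53 52
f 53 24 40
f 52 40 23
f 53 40 52
f 24 39 44
f 39 18 41
f 44 41 25
f 39 41 44
f 20 46 32
f 46 26 47
f 32 47 21
f 46 47 32
f 20 32 30
f 32 21 31
f 30 31 19
f 32 31 30
f 20 30 37
f 30 19 36
f 37 36 23
f 30 36 37
f 20 37 42
f 37 23 43
f 42 43 25
f 37 43 42
f 20 42 46
f 42 25 49
f 46 49 26
f 42 49 46
f 21 47 35
f 47 26 48
f 35 48 22
f 47 48 35
f 19 31 55
f 31 21 56
f 55 56 28
f 31 56 55
f 23 36 52
f 36 19 51
f 52 51 27
f 36 51 52
f 25 43 44
f 43 23 40
f 44 40 24
f 43 40 44
f 26 49 45
f 49 25 41
f 45 41 18
f 49 41 45



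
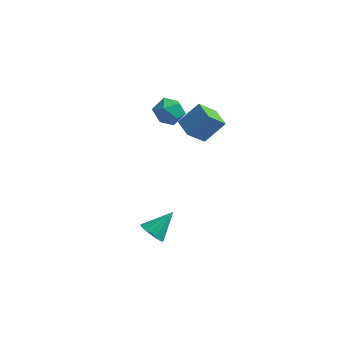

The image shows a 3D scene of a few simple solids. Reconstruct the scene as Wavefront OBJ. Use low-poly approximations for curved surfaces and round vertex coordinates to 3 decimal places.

v 1.222 -3.994 -0.138
v 1.892 -4.333 -0.385
v 2.118 -2.966 0.878
v 1.84 -4.047 -0.628
v 1.647 -3.75 -0.758
v 1.356 -3.508 -0.747
v 1.035 -3.377 -0.596
v 0.757 -3.388 -0.34
v 0.585 -3.537 -0.038
v 0.56 -3.791 0.241
v 0.686 -4.091 0.433
v 0.935 -4.369 0.495
v 1.25 -4.561 0.411
v 1.558 -4.623 0.201
v 1.79 -4.54 -0.086
v 0.858 3.542 4.095
v 1.459 2.875 3.708
v -0.319 2.485 4.092
v 0.282 1.818 3.705
v 0.415 2.119 4.626
v 1.142 2.773 4.627
v -0.002 2.587 3.173
v 0.725 3.241 3.174
v 0.927 2.285 3.138
v 1.185 1.995 4.036
v -0.045 3.365 3.764
v 0.213 3.075 4.662
v 1.755 1.92 2.83
v 2.762 2.597 3.992
v 1.023 2.893 2.897
v 2.029 3.57 4.059
v 2.571 2.61 1.721
v 3.577 3.287 2.883
v 1.838 3.583 1.788
v 2.845 4.26 2.95
f 2 1 4
f 2 4 3
f 4 1 5
f 4 5 3
f 5 1 6
f 5 6 3
f 6 1 7
f 6 7 3
f 7 1 8
f 7 8 3
f 8 1 9
f 8 9 3
f 9 1 10
f 9 10 3
f 10 1 11
f 10 11 3
f 11 1 12
f 11 12 3
f 12 1 13
f 12 13 3
f 13 1 14
f 13 14 3
f 14 1 15
f 14 15 3
f 15 1 2
f 15 2 3
f 16 27 21
f 16 21 17
f 16 17 23
f 16 23 26
f 16 26 27
f 17 21 25
f 21 27 20
f 27 26 18
f 26 23 22
f 23 17 24
f 19 25 20
f 19 20 18
f 19 18 22
f 19 22 24
f 19 24 25
f 20 25 21
f 18 20 27
f 22 18 26
f 24 22 23
f 25 24 17
f 29 31 28
f 32 29 28
f 28 31 30
f 30 32 28
f 29 35 31
f 33 29 32
f 33 35 29
f 31 35 30
f 34 32 30
f 30 35 34
f 34 33 32
f 35 33 34



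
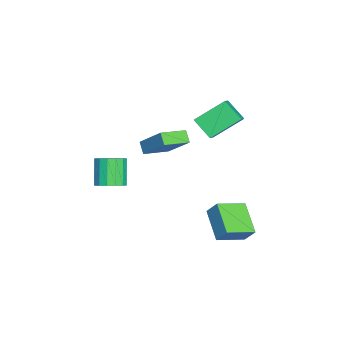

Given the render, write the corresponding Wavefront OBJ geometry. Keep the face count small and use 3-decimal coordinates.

v -1.416 0.597 2.003
v -2.098 2.262 3.215
v -2.546 0.682 1.25
v -3.228 2.348 2.462
v -0.712 1.572 1.058
v -1.394 3.238 2.27
v -1.842 1.658 0.305
v -2.524 3.323 1.517
v 3.504 3.856 -4.004
v 1.819 3.178 -3.011
v 3.808 4.443 -3.087
v 2.123 3.764 -2.095
v 4.457 2.396 -3.385
v 2.772 1.717 -2.393
v 4.761 2.982 -2.469
v 3.076 2.304 -1.476
v 0.237 -2.022 0.147
v -0.339 -2.289 0.712
v -0.787 -0.739 -0.293
v -1.364 -1.006 0.272
v 1.164 -0.754 1.688
v 0.587 -1.021 2.253
v 0.139 0.529 1.248
v -0.437 0.262 1.813
v 1.316 -3.732 -1.827
v 1.939 -4.247 -1.408
v 0.867 -4.362 0.046
v 0.244 -3.848 -0.373
v 2.049 -3.804 -1.292
v 0.977 -3.919 0.162
v 1.962 -3.341 -1.32
v 0.89 -3.457 0.134
v 1.702 -2.984 -1.483
v 0.631 -3.099 -0.029
v 1.339 -2.827 -1.738
v 0.267 -2.942 -0.284
v 0.969 -2.913 -2.017
v -0.102 -3.028 -0.563
v 0.693 -3.218 -2.246
v -0.379 -3.333 -0.792
v 0.583 -3.661 -2.362
v -0.489 -3.776 -0.908
v 0.67 -4.123 -2.334
v -0.402 -4.239 -0.88
v 0.929 -4.481 -2.171
v -0.142 -4.596 -0.717
v 1.293 -4.638 -1.916
v 0.221 -4.753 -0.462
v 1.662 -4.552 -1.637
v 0.591 -4.667 -0.183
f 2 4 1
f 5 2 1
f 1 4 3
f 3 5 1
f 2 8 4
f 6 2 5
f 6 8 2
f 4 8 3
f 7 5 3
f 3 8 7
f 7 6 5
f 8 6 7
f 10 12 9
f 13 10 9
f 9 12 11
f 11 13 9
f 10 16 12
f 14 10 13
f 14 16 10
f 12 16 11
f 15 13 11
f 11 16 15
f 15 14 13
f 16 14 15
f 18 20 17
f 21 18 17
f 17 20 19
f 19 21 17
f 18 24 20
f 22 18 21
f 22 24 18
f 20 24 19
f 23 21 19
f 19 24 23
f 23 22 21
f 24 22 23
f 26 25 29
f 26 29 27
f 27 29 30
f 27 30 28
f 29 25 31
f 29 31 30
f 30 31 32
f 30 32 28
f 31 25 33
f 31 33 32
f 32 33 34
f 32 34 28
f 33 25 35
f 33 35 34
f 34 35 36
f 34 36 28
f 35 25 37
f 35 37 36
f 36 37 38
f 36 38 28
f 37 25 39
f 37 39 38
f 38 39 40
f 38 40 28
f 39 25 41
f 39 41 40
f 40 41 42
f 40 42 28
f 41 25 43
f 41 43 42
f 42 43 44
f 42 44 28
f 43 25 45
f 43 45 44
f 44 45 46
f 44 46 28
f 45 25 47
f 45 47 46
f 46 47 48
f 46 48 28
f 47 25 49
f 47 49 48
f 48 49 50
f 48 50 28
f 49 25 26
f 49 26 50
f 50 26 27
f 50 27 28



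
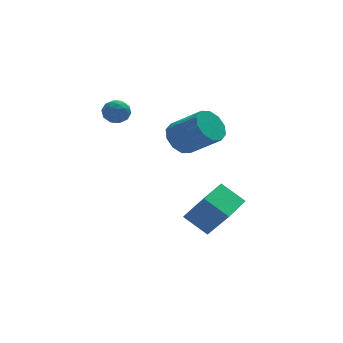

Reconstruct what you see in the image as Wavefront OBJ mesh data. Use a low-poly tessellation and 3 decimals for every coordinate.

v -0.67 2.99 1.068
v 0.114 3.546 0.728
v 1.414 2.487 1.992
v 0.63 1.93 2.332
v -0.131 3.841 1.227
v 1.168 2.782 2.492
v -0.583 3.811 1.666
v 0.717 2.752 2.931
v -1.068 3.467 1.877
v 0.232 2.408 3.141
v -1.4 2.941 1.778
v -0.101 1.882 3.042
v -1.454 2.433 1.408
v -0.154 1.374 2.672
v -1.208 2.138 0.908
v 0.091 1.079 2.173
v -0.757 2.168 0.469
v 0.543 1.109 1.734
v -0.272 2.512 0.259
v 1.028 1.453 1.523
v 0.061 3.038 0.358
v 1.36 1.979 1.622
v -4.38 3.486 2.79
v -4.004 3.862 3.328
v -3.516 2.618 2.792
v -3.14 2.994 3.33
v -3.802 2.665 3.492
v -4.336 3.202 3.49
v -3.184 3.278 2.63
v -3.718 3.815 2.628
v -3.264 3.734 3.229
v -3.646 3.355 3.761
v -3.874 3.125 2.359
v -4.256 2.746 2.891
v -4.268 3.75 3.058
v -3.252 2.73 3.062
v -3.642 2.536 3.157
v -3.42 2.758 3.473
v -4.463 3.362 3.154
v -4.242 3.584 3.47
v -4.123 2.88 3.567
v -3.278 2.896 2.65
v -3.057 3.118 2.966
v -4.1 3.722 2.647
v -3.878 3.944 2.963
v -3.397 3.6 2.553
v -3.612 3.896 3.316
v -3.104 3.386 3.318
v -3.13 3.553 2.906
v -3.444 3.868 2.905
v -3.836 3.674 3.63
v -3.328 3.163 3.631
v -3.718 2.97 3.726
v -4.032 3.286 3.725
v -3.402 3.598 3.571
v -4.192 3.317 2.489
v -3.684 2.806 2.49
v -3.488 3.194 2.395
v -3.802 3.51 2.394
v -4.416 3.094 2.802
v -3.908 2.584 2.804
v -4.076 2.612 3.215
v -4.39 2.927 3.214
v -4.118 2.882 2.549
v 1.044 -0.304 -2.806
v -0.011 0.416 -1.859
v 0.153 0.378 -4.315
v -0.902 1.097 -3.367
v 2.242 1.383 -2.753
v 1.187 2.102 -1.805
v 1.351 2.064 -4.261
v 0.296 2.784 -3.314
f 2 1 5
f 2 5 3
f 3 5 6
f 3 6 4
f 5 1 7
f 5 7 6
f 6 7 8
f 6 8 4
f 7 1 9
f 7 9 8
f 8 9 10
f 8 10 4
f 9 1 11
f 9 11 10
f 10 11 12
f 10 12 4
f 11 1 13
f 11 13 12
f 12 13 14
f 12 14 4
f 13 1 15
f 13 15 14
f 14 15 16
f 14 16 4
f 15 1 17
f 15 17 16
f 16 17 18
f 16 18 4
f 17 1 19
f 17 19 18
f 18 19 20
f 18 20 4
f 19 1 21
f 19 21 20
f 20 21 22
f 20 22 4
f 21 1 2
f 21 2 22
f 22 2 3
f 22 3 4
f 23 60 39
f 60 34 63
f 39 63 28
f 60 63 39
f 23 39 35
f 39 28 40
f 35 40 24
f 39 40 35
f 23 35 44
f 35 24 45
f 44 45 30
f 35 45 44
f 23 44 56
f 44 30 59
f 56 59 33
f 44 59 56
f 23 56 60
f 56 33 64
f 60 64 34
f 56 64 60
f 24 40 51
f 40 28 54
f 51 54 32
f 40 54 51
f 28 63 41
f 63 34 62
f 41 62 27
f 63 62 41
f 34 64 61
f 64 33 57
f 61 57 25
f 64 57 61
f 33 59 58
f 59 30 46
f 58 46 29
f 59 46 58
f 30 45 50
f 45 24 47
f 50 47 31
f 45 47 50
f 26 52 38
f 52 32 53
f 38 53 27
f 52 53 38
f 26 38 36
f 38 27 37
f 36 37 25
f 38 37 36
f 26 36 43
f 36 25 42
f 43 42 29
f 36 42 43
f 26 43 48
f 43 29 49
f 48 49 31
f 43 49 48
f 26 48 52
f 48 31 55
f 52 55 32
f 48 55 52
f 27 53 41
f 53 32 54
f 41 54 28
f 53 54 41
f 25 37 61
f 37 27 62
f 61 62 34
f 37 62 61
f 29 42 58
f 42 25 57
f 58 57 33
f 42 57 58
f 31 49 50
f 49 29 46
f 50 46 30
f 49 46 50
f 32 55 51
f 55 31 47
f 51 47 24
f 55 47 51
f 66 68 65
f 69 66 65
f 65 68 67
f 67 69 65
f 66 72 68
f 70 66 69
f 70 72 66
f 68 72 67
f 71 69 67
f 67 72 71
f 71 70 69
f 72 70 71



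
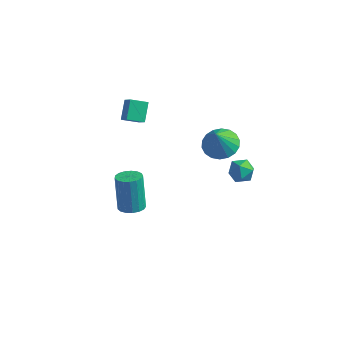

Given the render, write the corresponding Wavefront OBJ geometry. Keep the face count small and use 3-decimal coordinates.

v -4.09 1.733 0.931
v -4.36 2.644 1.759
v -3.313 2.289 0.574
v -3.583 3.199 1.401
v -3.497 1.321 1.579
v -3.767 2.231 2.406
v -2.72 1.876 1.221
v -2.99 2.787 2.049
v 1.551 2.314 0.945
v 2.309 1.697 0.655
v 1.569 1.666 2.375
v 2.53 2.059 0.817
v 2.557 2.472 1.004
v 2.384 2.854 1.179
v 2.046 3.128 1.308
v 1.611 3.242 1.365
v 1.163 3.171 1.339
v 0.792 2.931 1.235
v 0.571 2.569 1.073
v 0.545 2.156 0.887
v 0.717 1.774 0.711
v 1.055 1.5 0.582
v 1.491 1.386 0.525
v 1.938 1.457 0.551
v -1.416 -1.959 -2.14
v -0.693 -1.948 -1.979
v -1.142 -1.411 0.001
v -1.864 -1.421 -0.16
v -0.762 -1.617 -2.085
v -1.211 -1.079 -0.105
v -0.98 -1.364 -2.203
v -1.429 -0.827 -0.223
v -1.298 -1.247 -2.306
v -1.747 -0.71 -0.326
v -1.643 -1.294 -2.372
v -2.092 -0.756 -0.392
v -1.936 -1.492 -2.384
v -2.384 -0.955 -0.404
v -2.109 -1.798 -2.341
v -2.558 -1.261 -0.361
v -2.124 -2.14 -2.251
v -2.573 -1.603 -0.271
v -1.977 -2.441 -2.136
v -2.425 -1.904 -0.156
v -1.701 -2.631 -2.022
v -2.149 -2.094 -0.042
v -1.359 -2.667 -1.935
v -1.808 -2.13 0.045
v -1.031 -2.541 -1.895
v -1.48 -2.004 0.085
v -0.79 -2.281 -1.911
v -1.239 -1.744 0.069
v 3.343 1.039 1.313
v 4.117 0.979 1.253
v 3.263 -0.199 1.527
v 4.037 -0.259 1.467
v 3.721 0.111 2.075
v 3.771 0.876 1.942
v 3.609 -0.096 0.838
v 3.659 0.669 0.705
v 4.281 0.277 0.959
v 4.35 0.405 1.724
v 3.03 0.375 1.056
v 3.099 0.503 1.821
f 2 4 1
f 5 2 1
f 1 4 3
f 3 5 1
f 2 8 4
f 6 2 5
f 6 8 2
f 4 8 3
f 7 5 3
f 3 8 7
f 7 6 5
f 8 6 7
f 10 9 12
f 10 12 11
f 12 9 13
f 12 13 11
f 13 9 14
f 13 14 11
f 14 9 15
f 14 15 11
f 15 9 16
f 15 16 11
f 16 9 17
f 16 17 11
f 17 9 18
f 17 18 11
f 18 9 19
f 18 19 11
f 19 9 20
f 19 20 11
f 20 9 21
f 20 21 11
f 21 9 22
f 21 22 11
f 22 9 23
f 22 23 11
f 23 9 24
f 23 24 11
f 24 9 10
f 24 10 11
f 26 25 29
f 26 29 27
f 27 29 30
f 27 30 28
f 29 25 31
f 29 31 30
f 30 31 32
f 30 32 28
f 31 25 33
f 31 33 32
f 32 33 34
f 32 34 28
f 33 25 35
f 33 35 34
f 34 35 36
f 34 36 28
f 35 25 37
f 35 37 36
f 36 37 38
f 36 38 28
f 37 25 39
f 37 39 38
f 38 39 40
f 38 40 28
f 39 25 41
f 39 41 40
f 40 41 42
f 40 42 28
f 41 25 43
f 41 43 42
f 42 43 44
f 42 44 28
f 43 25 45
f 43 45 44
f 44 45 46
f 44 46 28
f 45 25 47
f 45 47 46
f 46 47 48
f 46 48 28
f 47 25 49
f 47 49 48
f 48 49 50
f 48 50 28
f 49 25 51
f 49 51 50
f 50 51 52
f 50 52 28
f 51 25 26
f 51 26 52
f 52 26 27
f 52 27 28
f 53 64 58
f 53 58 54
f 53 54 60
f 53 60 63
f 53 63 64
f 54 58 62
f 58 64 57
f 64 63 55
f 63 60 59
f 60 54 61
f 56 62 57
f 56 57 55
f 56 55 59
f 56 59 61
f 56 61 62
f 57 62 58
f 55 57 64
f 59 55 63
f 61 59 60
f 62 61 54



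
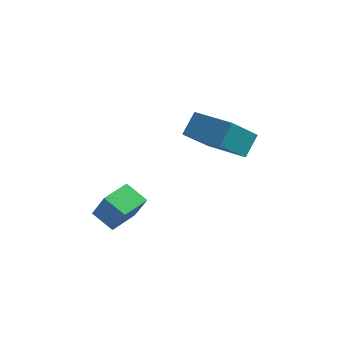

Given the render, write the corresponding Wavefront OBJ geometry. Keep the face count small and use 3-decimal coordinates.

v 0.765 -3.25 -4.017
v 1.441 -3.46 -2.868
v 0.907 -2.036 -3.879
v 1.583 -2.246 -2.73
v 1.657 -3.294 -4.55
v 2.333 -3.504 -3.401
v 1.799 -2.08 -4.412
v 2.475 -2.29 -3.263
v 2.261 0.412 -1.291
v 2.329 1.143 -0.458
v 2.533 1.799 -2.53
v 2.601 2.53 -1.697
v 3.999 0.15 -1.203
v 4.067 0.881 -0.37
v 4.271 1.537 -2.442
v 4.339 2.268 -1.609
f 2 4 1
f 5 2 1
f 1 4 3
f 3 5 1
f 2 8 4
f 6 2 5
f 6 8 2
f 4 8 3
f 7 5 3
f 3 8 7
f 7 6 5
f 8 6 7
f 10 12 9
f 13 10 9
f 9 12 11
f 11 13 9
f 10 16 12
f 14 10 13
f 14 16 10
f 12 16 11
f 15 13 11
f 11 16 15
f 15 14 13
f 16 14 15



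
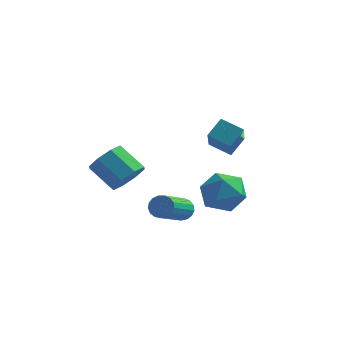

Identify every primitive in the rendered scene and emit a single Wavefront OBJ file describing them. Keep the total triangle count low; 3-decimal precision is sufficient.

v -3.356 0.152 0.155
v -2.752 0.4 0.831
v -3.94 0.756 1.761
v -4.544 0.508 1.085
v -2.925 0.95 0.401
v -4.112 1.306 1.331
v -3.35 1.033 -0.174
v -4.537 1.389 0.756
v -3.779 0.599 -0.556
v -4.966 0.955 0.374
v -3.96 -0.096 -0.521
v -5.148 0.26 0.409
v -3.788 -0.646 -0.091
v -4.975 -0.29 0.839
v -3.363 -0.729 0.484
v -4.55 -0.373 1.414
v -2.934 -0.295 0.866
v -4.121 0.061 1.796
v -0.62 2.529 2.059
v -0.238 3.252 2.78
v -1.035 4.096 0.708
v -0.654 4.819 1.43
v 0.434 2.421 1.61
v 0.815 3.144 2.332
v 0.018 3.988 0.26
v 0.4 4.711 0.981
v 0.5 0.06 1.152
v 1.608 0.067 1.036
v 0.352 -0.947 -0.336
v 1.46 -0.94 -0.452
v 0.992 -1.499 0.39
v 1.083 -0.877 1.31
v 0.877 -0.003 -0.61
v 0.968 0.619 0.31
v 1.841 0.029 -0.053
v 1.912 -0.896 0.566
v 0.048 0.016 0.134
v 0.119 -0.909 0.753
v -0.898 -0.225 -1.105
v -0.391 -0.143 -0.815
v -0.694 -1.913 0.215
v -1.202 -1.995 -0.075
v -0.584 -0.015 -0.652
v -0.887 -1.786 0.378
v -0.848 0.064 -0.593
v -1.151 -1.706 0.437
v -1.124 0.077 -0.651
v -1.427 -1.693 0.378
v -1.348 0.022 -0.813
v -1.651 -1.749 0.216
v -1.47 -0.091 -1.042
v -1.773 -1.861 -0.013
v -1.46 -0.234 -1.285
v -1.763 -2.004 -0.256
v -1.322 -0.375 -1.487
v -1.625 -2.145 -0.458
v -1.087 -0.482 -1.601
v -1.39 -2.252 -0.572
v -0.808 -0.529 -1.602
v -1.111 -2.3 -0.573
v -0.551 -0.508 -1.488
v -0.854 -2.278 -0.459
v -0.373 -0.421 -1.287
v -0.676 -2.191 -0.258
v -0.315 -0.289 -1.044
v -0.618 -2.06 -0.014
f 2 1 5
f 2 5 3
f 3 5 6
f 3 6 4
f 5 1 7
f 5 7 6
f 6 7 8
f 6 8 4
f 7 1 9
f 7 9 8
f 8 9 10
f 8 10 4
f 9 1 11
f 9 11 10
f 10 11 12
f 10 12 4
f 11 1 13
f 11 13 12
f 12 13 14
f 12 14 4
f 13 1 15
f 13 15 14
f 14 15 16
f 14 16 4
f 15 1 17
f 15 17 16
f 16 17 18
f 16 18 4
f 17 1 2
f 17 2 18
f 18 2 3
f 18 3 4
f 20 22 19
f 23 20 19
f 19 22 21
f 21 23 19
f 20 26 22
f 24 20 23
f 24 26 20
f 22 26 21
f 25 23 21
f 21 26 25
f 25 24 23
f 26 24 25
f 27 38 32
f 27 32 28
f 27 28 34
f 27 34 37
f 27 37 38
f 28 32 36
f 32 38 31
f 38 37 29
f 37 34 33
f 34 28 35
f 30 36 31
f 30 31 29
f 30 29 33
f 30 33 35
f 30 35 36
f 31 36 32
f 29 31 38
f 33 29 37
f 35 33 34
f 36 35 28
f 40 39 43
f 40 43 41
f 41 43 44
f 41 44 42
f 43 39 45
f 43 45 44
f 44 45 46
f 44 46 42
f 45 39 47
f 45 47 46
f 46 47 48
f 46 48 42
f 47 39 49
f 47 49 48
f 48 49 50
f 48 50 42
f 49 39 51
f 49 51 50
f 50 51 52
f 50 52 42
f 51 39 53
f 51 53 52
f 52 53 54
f 52 54 42
f 53 39 55
f 53 55 54
f 54 55 56
f 54 56 42
f 55 39 57
f 55 57 56
f 56 57 58
f 56 58 42
f 57 39 59
f 57 59 58
f 58 59 60
f 58 60 42
f 59 39 61
f 59 61 60
f 60 61 62
f 60 62 42
f 61 39 63
f 61 63 62
f 62 63 64
f 62 64 42
f 63 39 65
f 63 65 64
f 64 65 66
f 64 66 42
f 65 39 40
f 65 40 66
f 66 40 41
f 66 41 42



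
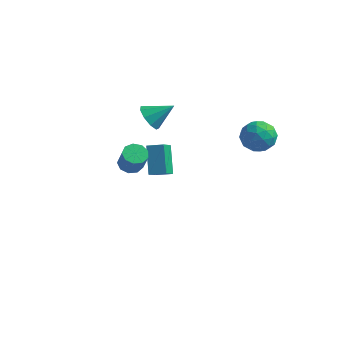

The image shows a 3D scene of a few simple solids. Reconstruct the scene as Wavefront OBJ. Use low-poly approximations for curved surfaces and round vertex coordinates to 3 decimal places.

v -2.713 1.633 -3.192
v -2.599 0.75 -2.546
v -3.283 2.473 -1.943
v -3.169 1.59 -1.297
v -1.951 1.87 -3.003
v -1.837 0.987 -2.357
v -2.521 2.71 -1.754
v -2.407 1.827 -1.108
v 1.638 2.192 1.183
v 2.168 2.296 0.484
v 2.512 1.184 1.696
v 3.042 1.288 0.997
v 2.979 1.928 1.602
v 2.438 2.551 1.285
v 2.242 0.929 0.895
v 1.701 1.552 0.578
v 2.541 1.515 0.306
v 2.997 2.133 0.743
v 1.683 1.347 1.437
v 2.139 1.965 1.874
v 1.826 2.332 0.788
v 2.854 1.148 1.392
v 2.816 1.524 1.747
v 3.128 1.585 1.336
v 1.985 2.482 1.259
v 2.297 2.543 0.848
v 2.773 2.328 1.506
v 2.383 0.937 1.332
v 2.695 0.998 0.921
v 1.552 1.895 0.844
v 1.864 1.956 0.433
v 1.907 1.152 0.674
v 2.357 1.934 0.273
v 2.871 1.342 0.575
v 2.4 1.131 0.515
v 2.083 1.497 0.328
v 2.625 2.297 0.53
v 3.138 1.705 0.832
v 3.101 2.082 1.187
v 2.784 2.448 1.001
v 2.844 1.839 0.425
v 1.542 1.775 1.348
v 2.055 1.183 1.65
v 1.896 1.032 1.179
v 1.579 1.398 0.993
v 1.809 2.138 1.605
v 2.323 1.546 1.907
v 2.597 1.983 1.852
v 2.28 2.349 1.665
v 1.836 1.641 1.755
v -1.011 -3.664 1.645
v -0.563 -3.882 1.368
v -0.121 -4.234 2.358
v -0.569 -4.016 2.635
v -0.491 -3.512 1.467
v -0.049 -3.864 2.457
v -0.662 -3.213 1.65
v -0.221 -3.565 2.64
v -0.997 -3.125 1.83
v -0.555 -3.477 2.82
v -1.338 -3.29 1.924
v -0.896 -3.641 2.914
v -1.526 -3.629 1.887
v -1.084 -3.981 2.877
v -1.473 -3.985 1.737
v -1.031 -4.337 2.727
v -1.204 -4.191 1.544
v -0.762 -4.543 2.534
v -0.845 -4.15 1.398
v -0.403 -4.502 2.388
v -3.25 2.045 0.294
v -2.848 1.4 0.315
v -2.31 2.655 1.046
v -2.704 1.685 -0.095
v -2.816 2.139 -0.324
v -3.131 2.548 -0.263
v -3.501 2.722 0.058
v -3.754 2.579 0.489
v -3.77 2.185 0.829
v -3.543 1.726 0.918
v -3.179 1.416 0.715
f 2 4 1
f 5 2 1
f 1 4 3
f 3 5 1
f 2 8 4
f 6 2 5
f 6 8 2
f 4 8 3
f 7 5 3
f 3 8 7
f 7 6 5
f 8 6 7
f 9 46 25
f 46 20 49
f 25 49 14
f 46 49 25
f 9 25 21
f 25 14 26
f 21 26 10
f 25 26 21
f 9 21 30
f 21 10 31
f 30 31 16
f 21 31 30
f 9 30 42
f 30 16 45
f 42 45 19
f 30 45 42
f 9 42 46
f 42 19 50
f 46 50 20
f 42 50 46
f 10 26 37
f 26 14 40
f 37 40 18
f 26 40 37
f 14 49 27
f 49 20 48
f 27 48 13
f 49 48 27
f 20 50 47
f 50 19 43
f 47 43 11
f 50 43 47
f 19 45 44
f 45 16 32
f 44 32 15
f 45 32 44
f 16 31 36
f 31 10 33
f 36 33 17
f 31 33 36
f 12 38 24
f 38 18 39
f 24 39 13
f 38 39 24
f 12 24 22
f 24 13 23
f 22 23 11
f 24 23 22
f 12 22 29
f 22 11 28
f 29 28 15
f 22 28 29
f 12 29 34
f 29 15 35
f 34 35 17
f 29 35 34
f 12 34 38
f 34 17 41
f 38 41 18
f 34 41 38
f 13 39 27
f 39 18 40
f 27 40 14
f 39 40 27
f 11 23 47
f 23 13 48
f 47 48 20
f 23 48 47
f 15 28 44
f 28 11 43
f 44 43 19
f 28 43 44
f 17 35 36
f 35 15 32
f 36 32 16
f 35 32 36
f 18 41 37
f 41 17 33
f 37 33 10
f 41 33 37
f 52 51 55
f 52 55 53
f 53 55 56
f 53 56 54
f 55 51 57
f 55 57 56
f 56 57 58
f 56 58 54
f 57 51 59
f 57 59 58
f 58 59 60
f 58 60 54
f 59 51 61
f 59 61 60
f 60 61 62
f 60 62 54
f 61 51 63
f 61 63 62
f 62 63 64
f 62 64 54
f 63 51 65
f 63 65 64
f 64 65 66
f 64 66 54
f 65 51 67
f 65 67 66
f 66 67 68
f 66 68 54
f 67 51 69
f 67 69 68
f 68 69 70
f 68 70 54
f 69 51 52
f 69 52 70
f 70 52 53
f 70 53 54
f 72 71 74
f 72 74 73
f 74 71 75
f 74 75 73
f 75 71 76
f 75 76 73
f 76 71 77
f 76 77 73
f 77 71 78
f 77 78 73
f 78 71 79
f 78 79 73
f 79 71 80
f 79 80 73
f 80 71 81
f 80 81 73
f 81 71 72
f 81 72 73



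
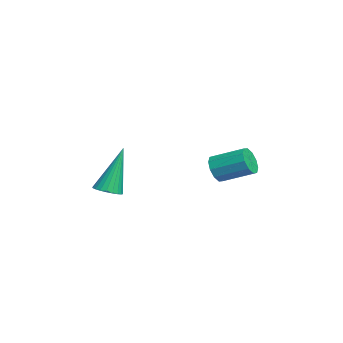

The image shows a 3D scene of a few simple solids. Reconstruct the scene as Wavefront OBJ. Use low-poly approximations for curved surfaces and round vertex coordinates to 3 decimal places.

v 3.012 -2.293 1.399
v 3.28 -1.864 1.329
v 2.628 -1.767 3.141
v 3.098 -1.806 1.271
v 2.904 -1.823 1.233
v 2.726 -1.911 1.22
v 2.591 -2.057 1.235
v 2.521 -2.239 1.274
v 2.525 -2.429 1.332
v 2.604 -2.598 1.401
v 2.745 -2.721 1.469
v 2.927 -2.779 1.526
v 3.121 -2.763 1.565
v 3.299 -2.675 1.577
v 3.434 -2.529 1.563
v 3.504 -2.347 1.524
v 3.499 -2.156 1.465
v 3.421 -1.987 1.397
v 1.772 1.287 1.844
v 2.034 1.006 2.264
v 2.411 2.091 2.757
v 2.148 2.373 2.336
v 2.264 1.046 2
v 2.64 2.131 2.492
v 2.305 1.178 1.676
v 2.682 2.263 2.169
v 2.143 1.352 1.416
v 2.52 2.438 1.909
v 1.839 1.502 1.32
v 2.216 2.587 1.812
v 1.509 1.569 1.423
v 1.886 2.654 1.916
v 1.28 1.529 1.688
v 1.656 2.614 2.18
v 1.238 1.397 2.011
v 1.615 2.482 2.504
v 1.4 1.222 2.271
v 1.777 2.308 2.764
v 1.704 1.073 2.368
v 2.081 2.158 2.86
f 2 1 4
f 2 4 3
f 4 1 5
f 4 5 3
f 5 1 6
f 5 6 3
f 6 1 7
f 6 7 3
f 7 1 8
f 7 8 3
f 8 1 9
f 8 9 3
f 9 1 10
f 9 10 3
f 10 1 11
f 10 11 3
f 11 1 12
f 11 12 3
f 12 1 13
f 12 13 3
f 13 1 14
f 13 14 3
f 14 1 15
f 14 15 3
f 15 1 16
f 15 16 3
f 16 1 17
f 16 17 3
f 17 1 18
f 17 18 3
f 18 1 2
f 18 2 3
f 20 19 23
f 20 23 21
f 21 23 24
f 21 24 22
f 23 19 25
f 23 25 24
f 24 25 26
f 24 26 22
f 25 19 27
f 25 27 26
f 26 27 28
f 26 28 22
f 27 19 29
f 27 29 28
f 28 29 30
f 28 30 22
f 29 19 31
f 29 31 30
f 30 31 32
f 30 32 22
f 31 19 33
f 31 33 32
f 32 33 34
f 32 34 22
f 33 19 35
f 33 35 34
f 34 35 36
f 34 36 22
f 35 19 37
f 35 37 36
f 36 37 38
f 36 38 22
f 37 19 39
f 37 39 38
f 38 39 40
f 38 40 22
f 39 19 20
f 39 20 40
f 40 20 21
f 40 21 22



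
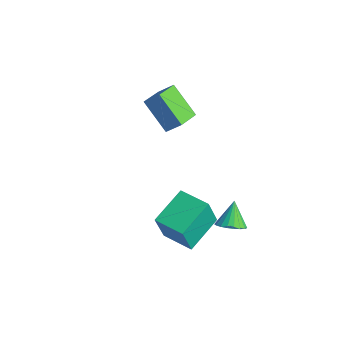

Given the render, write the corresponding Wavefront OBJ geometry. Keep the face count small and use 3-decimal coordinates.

v -2.397 1.051 0.839
v -1.882 1.53 1.535
v -2.937 2.154 0.479
v -2.422 2.634 1.176
v -1.038 1.326 -0.356
v -0.523 1.806 0.341
v -1.578 2.43 -0.715
v -1.063 2.909 -0.019
v 3.668 1.587 -3.144
v 4.195 1.386 -2.713
v 3.092 2.153 -2.176
v 4.291 1.649 -2.809
v 4.279 1.9 -2.964
v 4.161 2.097 -3.149
v 3.958 2.206 -3.334
v 3.705 2.208 -3.485
v 3.445 2.103 -3.578
v 3.224 1.908 -3.595
v 3.079 1.658 -3.535
v 3.036 1.395 -3.407
v 3.103 1.166 -3.233
v 3.267 1.009 -3.044
v 3.5 0.953 -2.872
v 3.762 1.006 -2.747
v 4.008 1.159 -2.691
v 2.277 -0.921 -3.646
v 2.358 -1.424 -2.055
v 1.689 0.773 -3.08
v 1.771 0.27 -1.49
v 3.709 -0.45 -3.57
v 3.791 -0.953 -1.98
v 3.122 1.244 -3.005
v 3.203 0.741 -1.414
f 2 4 1
f 5 2 1
f 1 4 3
f 3 5 1
f 2 8 4
f 6 2 5
f 6 8 2
f 4 8 3
f 7 5 3
f 3 8 7
f 7 6 5
f 8 6 7
f 10 9 12
f 10 12 11
f 12 9 13
f 12 13 11
f 13 9 14
f 13 14 11
f 14 9 15
f 14 15 11
f 15 9 16
f 15 16 11
f 16 9 17
f 16 17 11
f 17 9 18
f 17 18 11
f 18 9 19
f 18 19 11
f 19 9 20
f 19 20 11
f 20 9 21
f 20 21 11
f 21 9 22
f 21 22 11
f 22 9 23
f 22 23 11
f 23 9 24
f 23 24 11
f 24 9 25
f 24 25 11
f 25 9 10
f 25 10 11
f 27 29 26
f 30 27 26
f 26 29 28
f 28 30 26
f 27 33 29
f 31 27 30
f 31 33 27
f 29 33 28
f 32 30 28
f 28 33 32
f 32 31 30
f 33 31 32



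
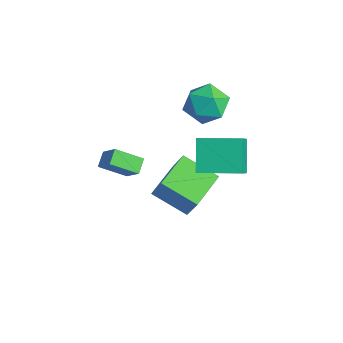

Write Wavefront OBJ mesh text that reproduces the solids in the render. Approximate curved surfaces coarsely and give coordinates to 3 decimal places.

v -0.156 2.256 1.773
v 0.824 2.072 1.035
v 0.256 0.548 2.745
v 1.236 0.364 2.007
v 1.247 1.288 2.835
v 0.993 2.344 2.234
v 0.087 0.276 1.546
v -0.167 1.332 0.945
v 0.975 0.849 0.895
v 1.691 1.474 1.691
v -0.611 1.146 2.089
v 0.105 1.771 2.885
v 0.181 -1.505 -4.102
v 0.996 -1.416 -2.624
v -0.851 0.313 -3.642
v -0.036 0.401 -2.164
v 1.716 -0.401 -5.016
v 2.531 -0.313 -3.538
v 0.684 1.416 -4.556
v 1.499 1.505 -3.078
v 0.925 -4.715 0.225
v 0.414 -4.163 0.662
v 1.522 -3.536 -0.566
v 1.011 -2.984 -0.129
v 1.849 -4.576 1.129
v 1.338 -4.024 1.566
v 2.446 -3.397 0.338
v 1.935 -2.845 0.775
v 2.745 -0.542 -0.74
v 1.601 0.147 0.654
v 1.656 0.374 -2.087
v 0.512 1.064 -0.694
v 4.028 1.236 -0.566
v 2.884 1.926 0.827
v 2.939 2.153 -1.914
v 1.795 2.842 -0.52
f 1 12 6
f 1 6 2
f 1 2 8
f 1 8 11
f 1 11 12
f 2 6 10
f 6 12 5
f 12 11 3
f 11 8 7
f 8 2 9
f 4 10 5
f 4 5 3
f 4 3 7
f 4 7 9
f 4 9 10
f 5 10 6
f 3 5 12
f 7 3 11
f 9 7 8
f 10 9 2
f 14 16 13
f 17 14 13
f 13 16 15
f 15 17 13
f 14 20 16
f 18 14 17
f 18 20 14
f 16 20 15
f 19 17 15
f 15 20 19
f 19 18 17
f 20 18 19
f 22 24 21
f 25 22 21
f 21 24 23
f 23 25 21
f 22 28 24
f 26 22 25
f 26 28 22
f 24 28 23
f 27 25 23
f 23 28 27
f 27 26 25
f 28 26 27
f 30 32 29
f 33 30 29
f 29 32 31
f 31 33 29
f 30 36 32
f 34 30 33
f 34 36 30
f 32 36 31
f 35 33 31
f 31 36 35
f 35 34 33
f 36 34 35



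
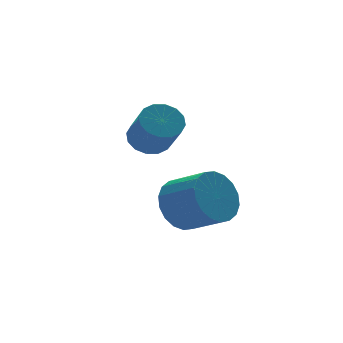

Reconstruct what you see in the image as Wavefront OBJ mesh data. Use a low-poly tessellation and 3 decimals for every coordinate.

v 1.882 1.313 1.359
v 2.687 1.34 0.783
v 3.242 0.173 1.505
v 2.438 0.147 2.081
v 2.799 1.601 1.12
v 3.354 0.434 1.841
v 2.729 1.806 1.504
v 3.284 0.639 2.225
v 2.492 1.912 1.859
v 3.047 0.746 2.581
v 2.134 1.901 2.116
v 2.689 0.734 2.837
v 1.726 1.773 2.222
v 2.281 0.606 2.944
v 1.349 1.553 2.158
v 1.904 0.387 2.879
v 1.078 1.287 1.935
v 1.633 0.12 2.657
v 0.966 1.026 1.599
v 1.521 -0.141 2.32
v 1.036 0.821 1.215
v 1.591 -0.346 1.936
v 1.273 0.714 0.859
v 1.828 -0.452 1.581
v 1.631 0.726 0.603
v 2.186 -0.441 1.324
v 2.039 0.854 0.496
v 2.594 -0.313 1.218
v 2.416 1.073 0.561
v 2.971 -0.093 1.282
v 2.343 4.101 3.063
v 2.72 3.603 2.649
v 2.613 2.58 3.782
v 2.237 3.079 4.197
v 2.993 3.795 2.847
v 2.886 2.772 3.98
v 3.091 4.069 3.104
v 2.985 3.046 4.237
v 2.99 4.351 3.35
v 2.883 3.329 4.483
v 2.715 4.567 3.519
v 2.608 3.545 4.652
v 2.34 4.658 3.566
v 2.234 3.636 4.699
v 1.967 4.6 3.478
v 1.86 3.577 4.611
v 1.694 4.408 3.28
v 1.587 3.385 4.413
v 1.595 4.134 3.023
v 1.489 3.111 4.156
v 1.697 3.851 2.777
v 1.59 2.829 3.91
v 1.972 3.635 2.608
v 1.865 2.613 3.741
v 2.346 3.544 2.561
v 2.24 2.522 3.694
f 2 1 5
f 2 5 3
f 3 5 6
f 3 6 4
f 5 1 7
f 5 7 6
f 6 7 8
f 6 8 4
f 7 1 9
f 7 9 8
f 8 9 10
f 8 10 4
f 9 1 11
f 9 11 10
f 10 11 12
f 10 12 4
f 11 1 13
f 11 13 12
f 12 13 14
f 12 14 4
f 13 1 15
f 13 15 14
f 14 15 16
f 14 16 4
f 15 1 17
f 15 17 16
f 16 17 18
f 16 18 4
f 17 1 19
f 17 19 18
f 18 19 20
f 18 20 4
f 19 1 21
f 19 21 20
f 20 21 22
f 20 22 4
f 21 1 23
f 21 23 22
f 22 23 24
f 22 24 4
f 23 1 25
f 23 25 24
f 24 25 26
f 24 26 4
f 25 1 27
f 25 27 26
f 26 27 28
f 26 28 4
f 27 1 29
f 27 29 28
f 28 29 30
f 28 30 4
f 29 1 2
f 29 2 30
f 30 2 3
f 30 3 4
f 32 31 35
f 32 35 33
f 33 35 36
f 33 36 34
f 35 31 37
f 35 37 36
f 36 37 38
f 36 38 34
f 37 31 39
f 37 39 38
f 38 39 40
f 38 40 34
f 39 31 41
f 39 41 40
f 40 41 42
f 40 42 34
f 41 31 43
f 41 43 42
f 42 43 44
f 42 44 34
f 43 31 45
f 43 45 44
f 44 45 46
f 44 46 34
f 45 31 47
f 45 47 46
f 46 47 48
f 46 48 34
f 47 31 49
f 47 49 48
f 48 49 50
f 48 50 34
f 49 31 51
f 49 51 50
f 50 51 52
f 50 52 34
f 51 31 53
f 51 53 52
f 52 53 54
f 52 54 34
f 53 31 55
f 53 55 54
f 54 55 56
f 54 56 34
f 55 31 32
f 55 32 56
f 56 32 33
f 56 33 34

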